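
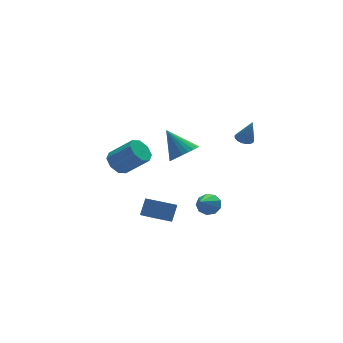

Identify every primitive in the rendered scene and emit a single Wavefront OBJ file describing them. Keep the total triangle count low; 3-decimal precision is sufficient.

v 0.427 2.013 -0.61
v 0.876 2.777 -1.052
v -0.187 3.207 0.83
v 0.525 2.791 -1.214
v 0.16 2.687 -1.284
v -0.165 2.48 -1.251
v -0.399 2.203 -1.121
v -0.508 1.896 -0.913
v -0.474 1.607 -0.659
v -0.303 1.38 -0.397
v -0.021 1.249 -0.168
v 0.33 1.234 -0.007
v 0.695 1.338 0.063
v 1.02 1.545 0.03
v 1.254 1.823 -0.1
v 1.363 2.129 -0.308
v 1.329 2.418 -0.562
v 1.158 2.646 -0.824
v 1.68 -3.152 3.183
v 2.215 -3.064 3.09
v 1.98 -3.508 4.577
v 2.126 -2.829 3.17
v 1.934 -2.669 3.252
v 1.685 -2.618 3.318
v 1.434 -2.69 3.354
v 1.24 -2.868 3.35
v 1.146 -3.11 3.308
v 1.175 -3.362 3.237
v 1.32 -3.566 3.154
v 1.547 -3.675 3.078
v 1.805 -3.663 3.025
v 2.034 -3.535 3.009
v 2.182 -3.319 3.032
v -1.711 0.58 -4.632
v -1.571 -0.89 -3.991
v -2.821 0.709 -4.094
v -2.681 -0.761 -3.453
v -1.199 1.041 -3.687
v -1.059 -0.429 -3.046
v -2.309 1.17 -3.149
v -2.169 -0.3 -2.508
v -3.686 1.866 -0.292
v -3.386 1.355 -0.901
v -2.314 0.503 0.343
v -2.614 1.014 0.952
v -3.033 1.897 -0.834
v -1.96 1.045 0.409
v -3.062 2.421 -0.45
v -1.99 1.569 0.794
v -3.457 2.62 0.027
v -2.385 1.768 1.271
v -3.986 2.377 0.317
v -2.914 1.525 1.561
v -4.34 1.835 0.251
v -3.267 0.983 1.494
v -4.31 1.311 -0.134
v -3.238 0.459 1.11
v -3.915 1.112 -0.611
v -2.843 0.26 0.633
v -0.046 -2.424 -2.044
v 0.399 -2.273 -1.498
v -1.174 -3.756 -0.756
v 0.023 -1.956 -1.501
v -0.386 -1.858 -1.757
v -0.636 -2.024 -2.148
v -0.609 -2.378 -2.49
v -0.319 -2.753 -2.623
v 0.099 -2.974 -2.486
v 0.45 -2.937 -2.141
v 0.568 -2.661 -1.751
f 2 1 4
f 2 4 3
f 4 1 5
f 4 5 3
f 5 1 6
f 5 6 3
f 6 1 7
f 6 7 3
f 7 1 8
f 7 8 3
f 8 1 9
f 8 9 3
f 9 1 10
f 9 10 3
f 10 1 11
f 10 11 3
f 11 1 12
f 11 12 3
f 12 1 13
f 12 13 3
f 13 1 14
f 13 14 3
f 14 1 15
f 14 15 3
f 15 1 16
f 15 16 3
f 16 1 17
f 16 17 3
f 17 1 18
f 17 18 3
f 18 1 2
f 18 2 3
f 20 19 22
f 20 22 21
f 22 19 23
f 22 23 21
f 23 19 24
f 23 24 21
f 24 19 25
f 24 25 21
f 25 19 26
f 25 26 21
f 26 19 27
f 26 27 21
f 27 19 28
f 27 28 21
f 28 19 29
f 28 29 21
f 29 19 30
f 29 30 21
f 30 19 31
f 30 31 21
f 31 19 32
f 31 32 21
f 32 19 33
f 32 33 21
f 33 19 20
f 33 20 21
f 35 37 34
f 38 35 34
f 34 37 36
f 36 38 34
f 35 41 37
f 39 35 38
f 39 41 35
f 37 41 36
f 40 38 36
f 36 41 40
f 40 39 38
f 41 39 40
f 43 42 46
f 43 46 44
f 44 46 47
f 44 47 45
f 46 42 48
f 46 48 47
f 47 48 49
f 47 49 45
f 48 42 50
f 48 50 49
f 49 50 51
f 49 51 45
f 50 42 52
f 50 52 51
f 51 52 53
f 51 53 45
f 52 42 54
f 52 54 53
f 53 54 55
f 53 55 45
f 54 42 56
f 54 56 55
f 55 56 57
f 55 57 45
f 56 42 58
f 56 58 57
f 57 58 59
f 57 59 45
f 58 42 43
f 58 43 59
f 59 43 44
f 59 44 45
f 61 60 63
f 61 63 62
f 63 60 64
f 63 64 62
f 64 60 65
f 64 65 62
f 65 60 66
f 65 66 62
f 66 60 67
f 66 67 62
f 67 60 68
f 67 68 62
f 68 60 69
f 68 69 62
f 69 60 70
f 69 70 62
f 70 60 61
f 70 61 62



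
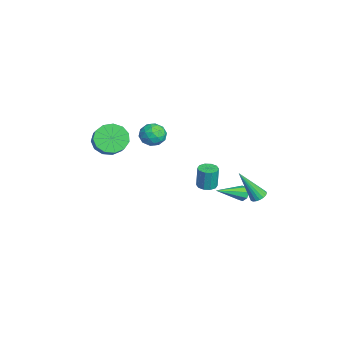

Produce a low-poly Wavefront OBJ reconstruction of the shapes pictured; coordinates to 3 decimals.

v -1.704 -0.682 2.025
v -1.151 -0.36 1.431
v -0.929 -1.86 2.109
v -0.376 -1.538 1.515
v -0.416 -1.184 2.312
v -0.895 -0.456 2.26
v -1.185 -1.764 1.28
v -1.664 -1.036 1.228
v -0.831 -1.029 0.971
v -0.355 -0.67 1.609
v -1.725 -1.55 1.931
v -1.249 -1.191 2.569
v -1.496 -0.418 1.721
v -0.584 -1.802 1.819
v -0.608 -1.594 2.287
v -0.283 -1.405 1.939
v -1.345 -0.474 2.208
v -1.02 -0.285 1.859
v -0.587 -0.769 2.376
v -1.06 -1.935 1.681
v -0.735 -1.746 1.332
v -1.797 -0.815 1.601
v -1.472 -0.626 1.253
v -1.493 -1.451 1.164
v -0.982 -0.622 1.101
v -0.527 -1.314 1.15
v -1.002 -1.447 1.012
v -1.284 -1.019 0.982
v -0.702 -0.411 1.476
v -0.247 -1.103 1.525
v -0.27 -0.895 1.994
v -0.552 -0.467 1.963
v -0.514 -0.804 1.205
v -1.833 -1.117 2.015
v -1.378 -1.809 2.064
v -1.528 -1.753 1.577
v -1.81 -1.325 1.546
v -1.553 -0.906 2.39
v -1.098 -1.598 2.439
v -0.796 -1.201 2.558
v -1.078 -0.773 2.528
v -1.566 -1.416 2.335
v 3.766 4.452 -0.75
v 4.128 4.093 -0.929
v 3.574 3.328 1.13
v 4.265 4.256 -0.817
v 4.303 4.458 -0.692
v 4.235 4.658 -0.579
v 4.074 4.818 -0.5
v 3.853 4.906 -0.47
v 3.614 4.904 -0.496
v 3.405 4.812 -0.572
v 3.268 4.649 -0.684
v 3.229 4.447 -0.808
v 3.297 4.246 -0.922
v 3.458 4.086 -1.001
v 3.68 3.999 -1.031
v 3.919 4.001 -1.005
v -0.107 4.098 -3.089
v 0.283 4.061 -3.502
v 0.687 2.422 -2.191
v 0.418 4.305 -3.167
v 0.245 4.427 -2.785
v -0.134 4.357 -2.582
v -0.498 4.134 -2.675
v -0.632 3.89 -3.011
v -0.46 3.768 -3.392
v -0.08 3.839 -3.596
v -1.993 2.218 -3.479
v -1.367 2.349 -3.496
v -1.34 2.413 -1.997
v -1.967 2.282 -1.981
v -1.564 2.692 -3.507
v -1.537 2.756 -2.009
v -1.925 2.854 -3.507
v -1.898 2.918 -2.009
v -2.312 2.773 -3.497
v -2.285 2.837 -1.999
v -2.577 2.48 -3.48
v -2.551 2.544 -1.982
v -2.62 2.087 -3.463
v -2.593 2.151 -1.964
v -2.423 1.744 -3.451
v -2.396 1.808 -1.953
v -2.062 1.582 -3.451
v -2.035 1.646 -1.953
v -1.675 1.663 -3.461
v -1.648 1.727 -1.963
v -1.409 1.956 -3.478
v -1.383 2.02 -1.98
v 0.068 -3.737 2.13
v 0.704 -3.592 1.306
v 1.828 -3.519 2.187
v 1.192 -3.663 3.01
v 0.532 -3.053 1.481
v 1.656 -2.98 2.362
v 0.212 -2.732 1.862
v 1.337 -2.659 2.742
v -0.153 -2.729 2.327
v 0.972 -2.656 3.208
v -0.448 -3.047 2.73
v 0.677 -2.973 3.611
v -0.579 -3.583 2.942
v 0.545 -3.51 3.823
v -0.505 -4.168 2.896
v 0.619 -4.095 3.777
v -0.249 -4.616 2.607
v 0.875 -4.543 3.488
v 0.108 -4.785 2.166
v 1.232 -4.712 3.047
v 0.451 -4.621 1.714
v 1.576 -4.548 2.595
v 0.674 -4.176 1.393
v 1.798 -4.103 2.274
f 1 38 17
f 38 12 41
f 17 41 6
f 38 41 17
f 1 17 13
f 17 6 18
f 13 18 2
f 17 18 13
f 1 13 22
f 13 2 23
f 22 23 8
f 13 23 22
f 1 22 34
f 22 8 37
f 34 37 11
f 22 37 34
f 1 34 38
f 34 11 42
f 38 42 12
f 34 42 38
f 2 18 29
f 18 6 32
f 29 32 10
f 18 32 29
f 6 41 19
f 41 12 40
f 19 40 5
f 41 40 19
f 12 42 39
f 42 11 35
f 39 35 3
f 42 35 39
f 11 37 36
f 37 8 24
f 36 24 7
f 37 24 36
f 8 23 28
f 23 2 25
f 28 25 9
f 23 25 28
f 4 30 16
f 30 10 31
f 16 31 5
f 30 31 16
f 4 16 14
f 16 5 15
f 14 15 3
f 16 15 14
f 4 14 21
f 14 3 20
f 21 20 7
f 14 20 21
f 4 21 26
f 21 7 27
f 26 27 9
f 21 27 26
f 4 26 30
f 26 9 33
f 30 33 10
f 26 33 30
f 5 31 19
f 31 10 32
f 19 32 6
f 31 32 19
f 3 15 39
f 15 5 40
f 39 40 12
f 15 40 39
f 7 20 36
f 20 3 35
f 36 35 11
f 20 35 36
f 9 27 28
f 27 7 24
f 28 24 8
f 27 24 28
f 10 33 29
f 33 9 25
f 29 25 2
f 33 25 29
f 44 43 46
f 44 46 45
f 46 43 47
f 46 47 45
f 47 43 48
f 47 48 45
f 48 43 49
f 48 49 45
f 49 43 50
f 49 50 45
f 50 43 51
f 50 51 45
f 51 43 52
f 51 52 45
f 52 43 53
f 52 53 45
f 53 43 54
f 53 54 45
f 54 43 55
f 54 55 45
f 55 43 56
f 55 56 45
f 56 43 57
f 56 57 45
f 57 43 58
f 57 58 45
f 58 43 44
f 58 44 45
f 60 59 62
f 60 62 61
f 62 59 63
f 62 63 61
f 63 59 64
f 63 64 61
f 64 59 65
f 64 65 61
f 65 59 66
f 65 66 61
f 66 59 67
f 66 67 61
f 67 59 68
f 67 68 61
f 68 59 60
f 68 60 61
f 70 69 73
f 70 73 71
f 71 73 74
f 71 74 72
f 73 69 75
f 73 75 74
f 74 75 76
f 74 76 72
f 75 69 77
f 75 77 76
f 76 77 78
f 76 78 72
f 77 69 79
f 77 79 78
f 78 79 80
f 78 80 72
f 79 69 81
f 79 81 80
f 80 81 82
f 80 82 72
f 81 69 83
f 81 83 82
f 82 83 84
f 82 84 72
f 83 69 85
f 83 85 84
f 84 85 86
f 84 86 72
f 85 69 87
f 85 87 86
f 86 87 88
f 86 88 72
f 87 69 89
f 87 89 88
f 88 89 90
f 88 90 72
f 89 69 70
f 89 70 90
f 90 70 71
f 90 71 72
f 92 91 95
f 92 95 93
f 93 95 96
f 93 96 94
f 95 91 97
f 95 97 96
f 96 97 98
f 96 98 94
f 97 91 99
f 97 99 98
f 98 99 100
f 98 100 94
f 99 91 101
f 99 101 100
f 100 101 102
f 100 102 94
f 101 91 103
f 101 103 102
f 102 103 104
f 102 104 94
f 103 91 105
f 103 105 104
f 104 105 106
f 104 106 94
f 105 91 107
f 105 107 106
f 106 107 108
f 106 108 94
f 107 91 109
f 107 109 108
f 108 109 110
f 108 110 94
f 109 91 111
f 109 111 110
f 110 111 112
f 110 112 94
f 111 91 113
f 111 113 112
f 112 113 114
f 112 114 94
f 113 91 92
f 113 92 114
f 114 92 93
f 114 93 94



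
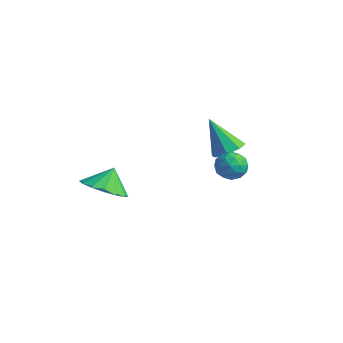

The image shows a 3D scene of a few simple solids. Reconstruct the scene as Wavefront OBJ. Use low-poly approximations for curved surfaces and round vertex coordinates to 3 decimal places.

v 0.912 0.77 -2.486
v 1.329 1.292 -2.145
v -0.032 0.55 -0.994
v 0.868 1.515 -2.404
v 0.432 1.301 -2.712
v 0.278 0.776 -2.887
v 0.495 0.248 -2.827
v 0.957 0.026 -2.568
v 1.392 0.24 -2.261
v 1.546 0.764 -2.086
v 2.153 -0.29 -1.501
v 2.48 0.124 -1.983
v 2.4 -1.224 -2.137
v 2.727 -0.81 -2.619
v 3.015 -0.901 -1.971
v 2.863 -0.324 -1.578
v 2.017 -0.776 -2.542
v 1.865 -0.199 -2.149
v 2.397 -0.176 -2.626
v 3.014 -0.253 -2.273
v 1.866 -0.847 -1.847
v 2.483 -0.924 -1.494
v 2.295 -0.001 -1.686
v 2.585 -1.099 -2.434
v 2.755 -1.153 -2.053
v 2.947 -0.909 -2.336
v 2.52 -0.264 -1.448
v 2.712 -0.021 -1.731
v 3.027 -0.624 -1.724
v 2.168 -1.079 -2.389
v 2.36 -0.836 -2.672
v 1.933 -0.191 -1.784
v 2.125 0.053 -2.067
v 1.853 -0.476 -2.396
v 2.438 0.066 -2.347
v 2.583 -0.483 -2.721
v 2.166 -0.463 -2.676
v 2.076 -0.124 -2.445
v 2.801 0.021 -2.14
v 2.946 -0.528 -2.514
v 3.115 -0.582 -2.133
v 3.026 -0.243 -1.902
v 2.752 -0.156 -2.518
v 1.934 -0.572 -1.606
v 2.079 -1.121 -1.98
v 1.854 -0.857 -2.218
v 1.765 -0.518 -1.987
v 2.297 -0.617 -1.399
v 2.442 -1.166 -1.773
v 2.804 -0.976 -1.675
v 2.714 -0.637 -1.444
v 2.128 -0.944 -1.602
v -0.912 -4.263 -3.417
v -0.165 -3.638 -3.782
v -0.988 -3.637 -2.503
v -0.626 -3.426 -3.965
v -1.163 -3.439 -4.001
v -1.632 -3.673 -3.88
v -1.909 -4.064 -3.636
v -1.919 -4.509 -3.332
v -1.659 -4.888 -3.052
v -1.198 -5.099 -2.869
v -0.661 -5.086 -2.833
v -0.191 -4.852 -2.954
v 0.085 -4.461 -3.198
v 0.095 -4.016 -3.502
f 2 1 4
f 2 4 3
f 4 1 5
f 4 5 3
f 5 1 6
f 5 6 3
f 6 1 7
f 6 7 3
f 7 1 8
f 7 8 3
f 8 1 9
f 8 9 3
f 9 1 10
f 9 10 3
f 10 1 2
f 10 2 3
f 11 48 27
f 48 22 51
f 27 51 16
f 48 51 27
f 11 27 23
f 27 16 28
f 23 28 12
f 27 28 23
f 11 23 32
f 23 12 33
f 32 33 18
f 23 33 32
f 11 32 44
f 32 18 47
f 44 47 21
f 32 47 44
f 11 44 48
f 44 21 52
f 48 52 22
f 44 52 48
f 12 28 39
f 28 16 42
f 39 42 20
f 28 42 39
f 16 51 29
f 51 22 50
f 29 50 15
f 51 50 29
f 22 52 49
f 52 21 45
f 49 45 13
f 52 45 49
f 21 47 46
f 47 18 34
f 46 34 17
f 47 34 46
f 18 33 38
f 33 12 35
f 38 35 19
f 33 35 38
f 14 40 26
f 40 20 41
f 26 41 15
f 40 41 26
f 14 26 24
f 26 15 25
f 24 25 13
f 26 25 24
f 14 24 31
f 24 13 30
f 31 30 17
f 24 30 31
f 14 31 36
f 31 17 37
f 36 37 19
f 31 37 36
f 14 36 40
f 36 19 43
f 40 43 20
f 36 43 40
f 15 41 29
f 41 20 42
f 29 42 16
f 41 42 29
f 13 25 49
f 25 15 50
f 49 50 22
f 25 50 49
f 17 30 46
f 30 13 45
f 46 45 21
f 30 45 46
f 19 37 38
f 37 17 34
f 38 34 18
f 37 34 38
f 20 43 39
f 43 19 35
f 39 35 12
f 43 35 39
f 54 53 56
f 54 56 55
f 56 53 57
f 56 57 55
f 57 53 58
f 57 58 55
f 58 53 59
f 58 59 55
f 59 53 60
f 59 60 55
f 60 53 61
f 60 61 55
f 61 53 62
f 61 62 55
f 62 53 63
f 62 63 55
f 63 53 64
f 63 64 55
f 64 53 65
f 64 65 55
f 65 53 66
f 65 66 55
f 66 53 54
f 66 54 55



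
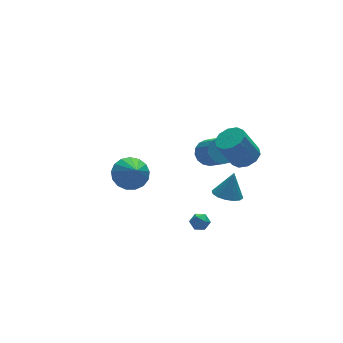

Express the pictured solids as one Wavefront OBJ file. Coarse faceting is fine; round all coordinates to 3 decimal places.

v 2.722 -2.045 1.529
v 3.54 -2.082 1.948
v 2.656 -1.833 3.691
v 1.838 -1.795 3.271
v 3.434 -1.539 1.817
v 2.551 -1.29 3.56
v 3.057 -1.189 1.576
v 2.173 -0.94 3.319
v 2.551 -1.166 1.316
v 1.668 -0.917 3.059
v 2.111 -1.478 1.138
v 1.227 -1.229 2.881
v 1.904 -2.007 1.109
v 1.02 -1.758 2.852
v 2.009 -2.55 1.24
v 1.126 -2.301 2.983
v 2.387 -2.9 1.481
v 1.503 -2.651 3.224
v 2.892 -2.923 1.741
v 2.009 -2.674 3.484
v 3.333 -2.611 1.919
v 2.449 -2.362 3.662
v 2.817 0.108 -3.574
v 3.625 0.424 -3.909
v 3.363 0.352 -2.026
v 3.345 0.814 -3.871
v 2.923 1.014 -3.754
v 2.473 0.972 -3.589
v 2.115 0.698 -3.42
v 1.945 0.266 -3.292
v 2.009 -0.208 -3.24
v 2.289 -0.598 -3.277
v 2.711 -0.798 -3.394
v 3.161 -0.756 -3.56
v 3.519 -0.482 -3.729
v 3.689 -0.05 -3.857
v 3.556 3.737 -2.836
v 4.407 3.506 -3.131
v 4.455 1.953 -1.779
v 3.604 2.183 -1.484
v 4.484 3.795 -2.802
v 4.531 2.242 -1.449
v 4.348 4.071 -2.48
v 4.395 2.518 -1.128
v 4.03 4.27 -2.24
v 4.078 2.717 -0.888
v 3.604 4.347 -2.137
v 3.652 2.794 -0.784
v 3.167 4.285 -2.193
v 3.215 2.731 -0.841
v 2.819 4.096 -2.397
v 2.867 2.543 -1.045
v 2.64 3.825 -2.702
v 2.688 2.272 -1.349
v 2.671 3.534 -3.037
v 2.719 1.981 -1.685
v 2.904 3.29 -3.327
v 2.952 1.736 -1.974
v 3.287 3.147 -3.504
v 3.335 1.594 -2.151
v 3.732 3.14 -3.528
v 3.779 1.587 -2.175
v 4.136 3.269 -3.393
v 4.184 1.716 -2.041
v -0.262 -1.076 -3.806
v 0.265 -0.791 -3.576
v 0.315 -1.869 -4.144
v 0.842 -1.584 -3.914
v 0.401 -1.817 -3.51
v 0.045 -1.327 -3.301
v 0.535 -1.333 -4.419
v 0.179 -0.843 -4.21
v 0.758 -0.95 -3.955
v 0.675 -1.249 -3.394
v -0.095 -1.411 -4.326
v -0.178 -1.71 -3.765
v -3.811 -0.997 1.815
v -2.789 -0.852 2.096
v -3.989 -2.203 3.085
v -3.044 -0.513 2.383
v -3.475 -0.284 2.539
v -3.983 -0.219 2.529
v -4.451 -0.332 2.356
v -4.773 -0.598 2.059
v -4.874 -0.955 1.706
v -4.732 -1.321 1.378
v -4.379 -1.614 1.15
v -3.895 -1.765 1.074
v -3.392 -1.74 1.169
v -2.985 -1.545 1.411
v -2.768 -1.225 1.746
f 2 1 5
f 2 5 3
f 3 5 6
f 3 6 4
f 5 1 7
f 5 7 6
f 6 7 8
f 6 8 4
f 7 1 9
f 7 9 8
f 8 9 10
f 8 10 4
f 9 1 11
f 9 11 10
f 10 11 12
f 10 12 4
f 11 1 13
f 11 13 12
f 12 13 14
f 12 14 4
f 13 1 15
f 13 15 14
f 14 15 16
f 14 16 4
f 15 1 17
f 15 17 16
f 16 17 18
f 16 18 4
f 17 1 19
f 17 19 18
f 18 19 20
f 18 20 4
f 19 1 21
f 19 21 20
f 20 21 22
f 20 22 4
f 21 1 2
f 21 2 22
f 22 2 3
f 22 3 4
f 24 23 26
f 24 26 25
f 26 23 27
f 26 27 25
f 27 23 28
f 27 28 25
f 28 23 29
f 28 29 25
f 29 23 30
f 29 30 25
f 30 23 31
f 30 31 25
f 31 23 32
f 31 32 25
f 32 23 33
f 32 33 25
f 33 23 34
f 33 34 25
f 34 23 35
f 34 35 25
f 35 23 36
f 35 36 25
f 36 23 24
f 36 24 25
f 38 37 41
f 38 41 39
f 39 41 42
f 39 42 40
f 41 37 43
f 41 43 42
f 42 43 44
f 42 44 40
f 43 37 45
f 43 45 44
f 44 45 46
f 44 46 40
f 45 37 47
f 45 47 46
f 46 47 48
f 46 48 40
f 47 37 49
f 47 49 48
f 48 49 50
f 48 50 40
f 49 37 51
f 49 51 50
f 50 51 52
f 50 52 40
f 51 37 53
f 51 53 52
f 52 53 54
f 52 54 40
f 53 37 55
f 53 55 54
f 54 55 56
f 54 56 40
f 55 37 57
f 55 57 56
f 56 57 58
f 56 58 40
f 57 37 59
f 57 59 58
f 58 59 60
f 58 60 40
f 59 37 61
f 59 61 60
f 60 61 62
f 60 62 40
f 61 37 63
f 61 63 62
f 62 63 64
f 62 64 40
f 63 37 38
f 63 38 64
f 64 38 39
f 64 39 40
f 65 76 70
f 65 70 66
f 65 66 72
f 65 72 75
f 65 75 76
f 66 70 74
f 70 76 69
f 76 75 67
f 75 72 71
f 72 66 73
f 68 74 69
f 68 69 67
f 68 67 71
f 68 71 73
f 68 73 74
f 69 74 70
f 67 69 76
f 71 67 75
f 73 71 72
f 74 73 66
f 78 77 80
f 78 80 79
f 80 77 81
f 80 81 79
f 81 77 82
f 81 82 79
f 82 77 83
f 82 83 79
f 83 77 84
f 83 84 79
f 84 77 85
f 84 85 79
f 85 77 86
f 85 86 79
f 86 77 87
f 86 87 79
f 87 77 88
f 87 88 79
f 88 77 89
f 88 89 79
f 89 77 90
f 89 90 79
f 90 77 91
f 90 91 79
f 91 77 78
f 91 78 79



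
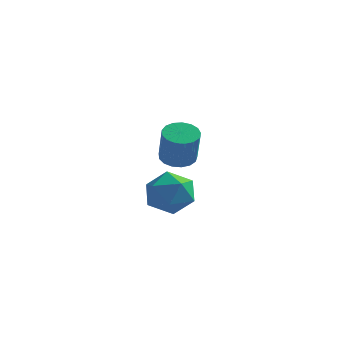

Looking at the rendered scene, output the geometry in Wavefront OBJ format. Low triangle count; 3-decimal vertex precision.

v -1.036 -3.496 -4.296
v 0.103 -3.125 -4.131
v -0.823 -4.795 -2.849
v 0.316 -4.424 -2.684
v -0.605 -3.695 -2.398
v -0.737 -2.892 -3.293
v 0.017 -5.028 -3.687
v -0.115 -4.225 -4.582
v 0.753 -4.072 -3.755
v 0.369 -3.248 -2.958
v -1.089 -4.672 -4.022
v -1.473 -3.848 -3.225
v -2.052 1.351 -3.616
v -1.271 1.732 -3.657
v -0.867 1.09 -1.925
v -1.648 0.709 -1.884
v -1.516 2.025 -3.491
v -1.112 1.383 -1.759
v -1.884 2.163 -3.354
v -1.48 1.522 -1.622
v -2.29 2.116 -3.277
v -1.887 1.474 -1.545
v -2.642 1.893 -3.277
v -2.239 1.251 -1.546
v -2.859 1.546 -3.355
v -2.455 0.904 -1.624
v -2.89 1.154 -3.493
v -2.487 0.513 -1.762
v -2.73 0.807 -3.659
v -2.326 0.166 -1.927
v -2.414 0.585 -3.815
v -2.01 -0.056 -2.083
v -2.015 0.538 -3.925
v -1.612 -0.103 -2.194
v -1.625 0.678 -3.965
v -1.221 0.036 -2.233
v -1.332 0.971 -3.924
v -0.929 0.33 -2.193
v -1.204 1.352 -3.813
v -0.801 0.71 -2.081
f 1 12 6
f 1 6 2
f 1 2 8
f 1 8 11
f 1 11 12
f 2 6 10
f 6 12 5
f 12 11 3
f 11 8 7
f 8 2 9
f 4 10 5
f 4 5 3
f 4 3 7
f 4 7 9
f 4 9 10
f 5 10 6
f 3 5 12
f 7 3 11
f 9 7 8
f 10 9 2
f 14 13 17
f 14 17 15
f 15 17 18
f 15 18 16
f 17 13 19
f 17 19 18
f 18 19 20
f 18 20 16
f 19 13 21
f 19 21 20
f 20 21 22
f 20 22 16
f 21 13 23
f 21 23 22
f 22 23 24
f 22 24 16
f 23 13 25
f 23 25 24
f 24 25 26
f 24 26 16
f 25 13 27
f 25 27 26
f 26 27 28
f 26 28 16
f 27 13 29
f 27 29 28
f 28 29 30
f 28 30 16
f 29 13 31
f 29 31 30
f 30 31 32
f 30 32 16
f 31 13 33
f 31 33 32
f 32 33 34
f 32 34 16
f 33 13 35
f 33 35 34
f 34 35 36
f 34 36 16
f 35 13 37
f 35 37 36
f 36 37 38
f 36 38 16
f 37 13 39
f 37 39 38
f 38 39 40
f 38 40 16
f 39 13 14
f 39 14 40
f 40 14 15
f 40 15 16



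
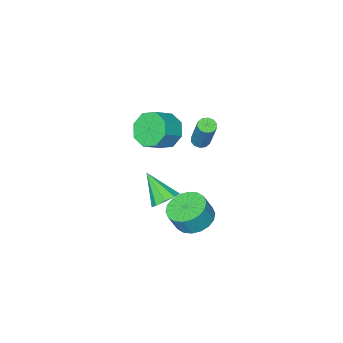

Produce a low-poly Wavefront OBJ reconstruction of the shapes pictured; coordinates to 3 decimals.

v -0.321 -1.298 1.648
v 0.24 -1.066 0.743
v 1.343 -0.991 1.446
v 0.781 -1.222 2.352
v -0.049 -0.382 1.123
v 1.054 -0.307 1.826
v -0.498 -0.234 1.811
v 0.605 -0.159 2.514
v -0.843 -0.709 2.403
v 0.26 -0.634 3.107
v -0.883 -1.529 2.554
v 0.22 -1.454 3.257
v -0.594 -2.213 2.174
v 0.509 -2.138 2.877
v -0.145 -2.361 1.486
v 0.958 -2.286 2.189
v 0.2 -1.886 0.893
v 1.303 -1.811 1.597
v 0.242 -0.594 -3.091
v 0.678 -0.079 -2.608
v 0.398 -1.986 -1.749
v 0.124 -0.031 -2.493
v -0.375 -0.246 -2.658
v -0.585 -0.624 -3.026
v -0.409 -0.988 -3.424
v 0.072 -1.168 -3.666
v 0.632 -1.079 -3.64
v 1.01 -0.764 -3.357
v 1.028 -0.369 -2.949
v -1.056 0.557 1.722
v -0.578 0.641 1.602
v -0.266 1.527 3.457
v -0.744 1.443 3.578
v -0.743 0.886 1.512
v -0.432 1.773 3.368
v -1.028 1.005 1.503
v -0.717 1.892 3.359
v -1.323 0.953 1.578
v -1.012 1.84 3.433
v -1.516 0.75 1.707
v -1.205 1.637 3.563
v -1.534 0.473 1.843
v -1.222 1.359 3.698
v -1.368 0.227 1.932
v -1.057 1.114 3.788
v -1.083 0.108 1.941
v -0.772 0.995 3.797
v -0.788 0.16 1.867
v -0.477 1.047 3.722
v -0.595 0.363 1.737
v -0.284 1.25 3.593
v -0.627 0.688 -4.138
v 0.164 0.042 -4.549
v 0.677 -0.053 -3.413
v -0.113 0.592 -3.002
v 0.353 0.491 -4.597
v 0.867 0.395 -3.461
v 0.349 0.978 -4.554
v 0.862 0.883 -3.418
v 0.152 1.409 -4.429
v 0.665 1.313 -3.293
v -0.2 1.696 -4.246
v 0.313 1.6 -3.11
v -0.636 1.783 -4.042
v -0.123 1.688 -2.906
v -1.07 1.654 -3.856
v -0.557 1.559 -2.721
v -1.417 1.333 -3.727
v -0.904 1.238 -2.591
v -1.607 0.885 -3.679
v -1.093 0.789 -2.543
v -1.602 0.397 -3.722
v -1.089 0.302 -2.586
v -1.405 -0.033 -3.847
v -0.892 -0.129 -2.711
v -1.053 -0.32 -4.03
v -0.54 -0.416 -2.894
v -0.617 -0.408 -4.234
v -0.104 -0.503 -3.098
v -0.183 -0.279 -4.419
v 0.33 -0.374 -3.284
f 2 1 5
f 2 5 3
f 3 5 6
f 3 6 4
f 5 1 7
f 5 7 6
f 6 7 8
f 6 8 4
f 7 1 9
f 7 9 8
f 8 9 10
f 8 10 4
f 9 1 11
f 9 11 10
f 10 11 12
f 10 12 4
f 11 1 13
f 11 13 12
f 12 13 14
f 12 14 4
f 13 1 15
f 13 15 14
f 14 15 16
f 14 16 4
f 15 1 17
f 15 17 16
f 16 17 18
f 16 18 4
f 17 1 2
f 17 2 18
f 18 2 3
f 18 3 4
f 20 19 22
f 20 22 21
f 22 19 23
f 22 23 21
f 23 19 24
f 23 24 21
f 24 19 25
f 24 25 21
f 25 19 26
f 25 26 21
f 26 19 27
f 26 27 21
f 27 19 28
f 27 28 21
f 28 19 29
f 28 29 21
f 29 19 20
f 29 20 21
f 31 30 34
f 31 34 32
f 32 34 35
f 32 35 33
f 34 30 36
f 34 36 35
f 35 36 37
f 35 37 33
f 36 30 38
f 36 38 37
f 37 38 39
f 37 39 33
f 38 30 40
f 38 40 39
f 39 40 41
f 39 41 33
f 40 30 42
f 40 42 41
f 41 42 43
f 41 43 33
f 42 30 44
f 42 44 43
f 43 44 45
f 43 45 33
f 44 30 46
f 44 46 45
f 45 46 47
f 45 47 33
f 46 30 48
f 46 48 47
f 47 48 49
f 47 49 33
f 48 30 50
f 48 50 49
f 49 50 51
f 49 51 33
f 50 30 31
f 50 31 51
f 51 31 32
f 51 32 33
f 53 52 56
f 53 56 54
f 54 56 57
f 54 57 55
f 56 52 58
f 56 58 57
f 57 58 59
f 57 59 55
f 58 52 60
f 58 60 59
f 59 60 61
f 59 61 55
f 60 52 62
f 60 62 61
f 61 62 63
f 61 63 55
f 62 52 64
f 62 64 63
f 63 64 65
f 63 65 55
f 64 52 66
f 64 66 65
f 65 66 67
f 65 67 55
f 66 52 68
f 66 68 67
f 67 68 69
f 67 69 55
f 68 52 70
f 68 70 69
f 69 70 71
f 69 71 55
f 70 52 72
f 70 72 71
f 71 72 73
f 71 73 55
f 72 52 74
f 72 74 73
f 73 74 75
f 73 75 55
f 74 52 76
f 74 76 75
f 75 76 77
f 75 77 55
f 76 52 78
f 76 78 77
f 77 78 79
f 77 79 55
f 78 52 80
f 78 80 79
f 79 80 81
f 79 81 55
f 80 52 53
f 80 53 81
f 81 53 54
f 81 54 55



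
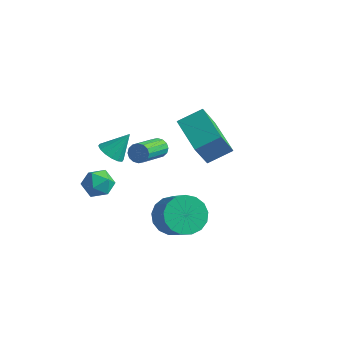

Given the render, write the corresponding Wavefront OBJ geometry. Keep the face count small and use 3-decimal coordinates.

v 1.409 -1.233 -4.328
v 2.053 -0.401 -4.459
v 3.155 -1.075 -3.323
v 2.511 -1.907 -3.192
v 1.748 -0.26 -4.079
v 2.85 -0.934 -2.943
v 1.365 -0.341 -3.756
v 2.467 -1.016 -2.62
v 0.993 -0.627 -3.564
v 2.095 -1.302 -2.428
v 0.715 -1.052 -3.547
v 1.817 -1.726 -2.411
v 0.597 -1.518 -3.709
v 1.699 -2.192 -2.573
v 0.665 -1.919 -4.012
v 1.767 -2.593 -2.877
v 0.903 -2.162 -4.388
v 2.005 -2.837 -3.253
v 1.257 -2.193 -4.75
v 2.359 -2.867 -3.615
v 1.646 -2.004 -5.016
v 2.748 -2.678 -3.88
v 1.981 -1.638 -5.123
v 3.083 -2.312 -3.988
v 2.184 -1.179 -5.049
v 3.286 -1.854 -3.913
v 2.21 -0.733 -4.809
v 3.312 -1.407 -3.673
v -1.035 3.913 -3.299
v -1.12 2.931 -1.628
v -0.21 4.89 -2.683
v -0.295 3.908 -1.012
v 0.655 2.832 -3.848
v 0.57 1.85 -2.177
v 1.48 3.809 -3.232
v 1.395 2.827 -1.561
v -2.469 -0.558 -2.1
v -1.839 -0.921 -2.155
v -1.931 0.218 -1.04
v -1.802 -0.626 -2.389
v -1.945 -0.313 -2.545
v -2.228 -0.066 -2.583
v -2.575 0.05 -2.491
v -2.895 0.003 -2.294
v -3.1 -0.194 -2.046
v -3.136 -0.489 -1.812
v -2.994 -0.802 -1.655
v -2.711 -1.049 -1.618
v -2.363 -1.165 -1.71
v -2.044 -1.118 -1.907
v -3.089 -1.515 -3.155
v -2.598 -1.064 -3.685
v -2.122 -2.496 -3.095
v -1.631 -2.045 -3.625
v -1.772 -1.765 -2.833
v -2.369 -1.159 -2.87
v -2.351 -2.401 -3.91
v -2.948 -1.795 -3.947
v -2.142 -1.612 -4.152
v -1.784 -1.219 -3.486
v -2.936 -2.341 -3.294
v -2.578 -1.948 -2.628
v -1.969 2.58 -3.731
v -1.552 2.431 -4.075
v -1.415 0.592 -3.113
v -1.831 0.74 -2.769
v -1.422 2.558 -3.849
v -1.284 0.719 -2.888
v -1.438 2.692 -3.592
v -1.3 0.852 -2.631
v -1.596 2.795 -3.373
v -1.459 0.956 -2.411
v -1.854 2.84 -3.249
v -1.717 1.001 -2.287
v -2.143 2.816 -3.254
v -2.005 0.977 -2.292
v -2.385 2.728 -3.387
v -2.248 0.889 -2.425
v -2.516 2.601 -3.612
v -2.378 0.762 -2.651
v -2.5 2.468 -3.869
v -2.362 0.628 -2.908
v -2.341 2.364 -4.089
v -2.204 0.525 -3.127
v -2.083 2.319 -4.213
v -1.946 0.48 -3.251
v -1.795 2.343 -4.208
v -1.657 0.504 -3.246
f 2 1 5
f 2 5 3
f 3 5 6
f 3 6 4
f 5 1 7
f 5 7 6
f 6 7 8
f 6 8 4
f 7 1 9
f 7 9 8
f 8 9 10
f 8 10 4
f 9 1 11
f 9 11 10
f 10 11 12
f 10 12 4
f 11 1 13
f 11 13 12
f 12 13 14
f 12 14 4
f 13 1 15
f 13 15 14
f 14 15 16
f 14 16 4
f 15 1 17
f 15 17 16
f 16 17 18
f 16 18 4
f 17 1 19
f 17 19 18
f 18 19 20
f 18 20 4
f 19 1 21
f 19 21 20
f 20 21 22
f 20 22 4
f 21 1 23
f 21 23 22
f 22 23 24
f 22 24 4
f 23 1 25
f 23 25 24
f 24 25 26
f 24 26 4
f 25 1 27
f 25 27 26
f 26 27 28
f 26 28 4
f 27 1 2
f 27 2 28
f 28 2 3
f 28 3 4
f 30 32 29
f 33 30 29
f 29 32 31
f 31 33 29
f 30 36 32
f 34 30 33
f 34 36 30
f 32 36 31
f 35 33 31
f 31 36 35
f 35 34 33
f 36 34 35
f 38 37 40
f 38 40 39
f 40 37 41
f 40 41 39
f 41 37 42
f 41 42 39
f 42 37 43
f 42 43 39
f 43 37 44
f 43 44 39
f 44 37 45
f 44 45 39
f 45 37 46
f 45 46 39
f 46 37 47
f 46 47 39
f 47 37 48
f 47 48 39
f 48 37 49
f 48 49 39
f 49 37 50
f 49 50 39
f 50 37 38
f 50 38 39
f 51 62 56
f 51 56 52
f 51 52 58
f 51 58 61
f 51 61 62
f 52 56 60
f 56 62 55
f 62 61 53
f 61 58 57
f 58 52 59
f 54 60 55
f 54 55 53
f 54 53 57
f 54 57 59
f 54 59 60
f 55 60 56
f 53 55 62
f 57 53 61
f 59 57 58
f 60 59 52
f 64 63 67
f 64 67 65
f 65 67 68
f 65 68 66
f 67 63 69
f 67 69 68
f 68 69 70
f 68 70 66
f 69 63 71
f 69 71 70
f 70 71 72
f 70 72 66
f 71 63 73
f 71 73 72
f 72 73 74
f 72 74 66
f 73 63 75
f 73 75 74
f 74 75 76
f 74 76 66
f 75 63 77
f 75 77 76
f 76 77 78
f 76 78 66
f 77 63 79
f 77 79 78
f 78 79 80
f 78 80 66
f 79 63 81
f 79 81 80
f 80 81 82
f 80 82 66
f 81 63 83
f 81 83 82
f 82 83 84
f 82 84 66
f 83 63 85
f 83 85 84
f 84 85 86
f 84 86 66
f 85 63 87
f 85 87 86
f 86 87 88
f 86 88 66
f 87 63 64
f 87 64 88
f 88 64 65
f 88 65 66



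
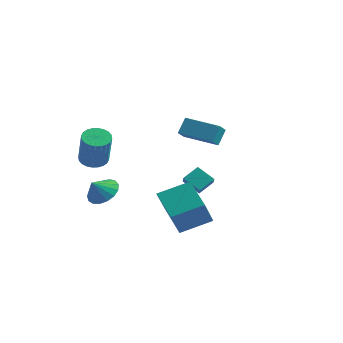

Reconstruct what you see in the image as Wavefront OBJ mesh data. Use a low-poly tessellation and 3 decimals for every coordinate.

v 1.633 -3.31 -1.262
v 1.855 -4.284 0.211
v 0.02 -2.394 -0.413
v 0.242 -3.368 1.06
v 2.718 -2.032 -0.58
v 2.94 -3.006 0.893
v 1.105 -1.116 0.269
v 1.327 -2.09 1.742
v 0.076 0.305 -0.2
v -0.864 0.16 0.463
v 0.357 1.134 0.38
v -0.583 0.988 1.044
v 0.503 -0.188 0.296
v -0.437 -0.334 0.96
v 0.784 0.64 0.877
v -0.156 0.495 1.54
v -2.761 2.702 2.399
v -2.509 1.872 2.973
v -2.761 3.328 3.303
v -2.51 2.499 3.878
v -0.81 3.101 2.122
v -0.559 2.272 2.697
v -0.811 3.728 3.027
v -0.559 2.898 3.601
v -3.787 -3.356 2.474
v -3.371 -2.71 2.525
v -2.596 -3.358 4.378
v -3.013 -4.004 4.326
v -3.626 -2.627 2.661
v -2.851 -3.275 4.514
v -3.905 -2.654 2.768
v -3.13 -3.302 4.621
v -4.166 -2.789 2.831
v -3.392 -3.437 4.683
v -4.37 -3.009 2.839
v -3.595 -3.657 4.691
v -4.485 -3.283 2.791
v -3.71 -3.931 4.644
v -4.494 -3.568 2.695
v -3.719 -4.215 4.548
v -4.395 -3.82 2.566
v -3.62 -4.468 4.418
v -4.204 -4.002 2.422
v -3.429 -4.65 4.275
v -3.949 -4.085 2.286
v -3.174 -4.733 4.139
v -3.67 -4.058 2.179
v -2.895 -4.706 4.032
v -3.408 -3.923 2.117
v -2.634 -4.571 3.969
v -3.205 -3.703 2.109
v -2.43 -4.351 3.961
v -3.09 -3.429 2.156
v -2.315 -4.077 4.009
v -3.081 -3.145 2.252
v -2.306 -3.792 4.105
v -3.18 -2.892 2.382
v -2.405 -3.54 4.234
v -3.456 -3.059 0.126
v -2.798 -2.609 0.644
v -3.624 -3.741 0.934
v -3.184 -2.392 0.746
v -3.633 -2.328 0.707
v -4.041 -2.431 0.534
v -4.314 -2.678 0.268
v -4.391 -3.013 -0.03
v -4.254 -3.358 -0.293
v -3.934 -3.634 -0.459
v -3.504 -3.779 -0.492
v -3.063 -3.759 -0.382
v -2.712 -3.578 -0.157
v -2.531 -3.279 0.134
v -2.562 -2.929 0.423
f 2 4 1
f 5 2 1
f 1 4 3
f 3 5 1
f 2 8 4
f 6 2 5
f 6 8 2
f 4 8 3
f 7 5 3
f 3 8 7
f 7 6 5
f 8 6 7
f 10 12 9
f 13 10 9
f 9 12 11
f 11 13 9
f 10 16 12
f 14 10 13
f 14 16 10
f 12 16 11
f 15 13 11
f 11 16 15
f 15 14 13
f 16 14 15
f 18 20 17
f 21 18 17
f 17 20 19
f 19 21 17
f 18 24 20
f 22 18 21
f 22 24 18
f 20 24 19
f 23 21 19
f 19 24 23
f 23 22 21
f 24 22 23
f 26 25 29
f 26 29 27
f 27 29 30
f 27 30 28
f 29 25 31
f 29 31 30
f 30 31 32
f 30 32 28
f 31 25 33
f 31 33 32
f 32 33 34
f 32 34 28
f 33 25 35
f 33 35 34
f 34 35 36
f 34 36 28
f 35 25 37
f 35 37 36
f 36 37 38
f 36 38 28
f 37 25 39
f 37 39 38
f 38 39 40
f 38 40 28
f 39 25 41
f 39 41 40
f 40 41 42
f 40 42 28
f 41 25 43
f 41 43 42
f 42 43 44
f 42 44 28
f 43 25 45
f 43 45 44
f 44 45 46
f 44 46 28
f 45 25 47
f 45 47 46
f 46 47 48
f 46 48 28
f 47 25 49
f 47 49 48
f 48 49 50
f 48 50 28
f 49 25 51
f 49 51 50
f 50 51 52
f 50 52 28
f 51 25 53
f 51 53 52
f 52 53 54
f 52 54 28
f 53 25 55
f 53 55 54
f 54 55 56
f 54 56 28
f 55 25 57
f 55 57 56
f 56 57 58
f 56 58 28
f 57 25 26
f 57 26 58
f 58 26 27
f 58 27 28
f 60 59 62
f 60 62 61
f 62 59 63
f 62 63 61
f 63 59 64
f 63 64 61
f 64 59 65
f 64 65 61
f 65 59 66
f 65 66 61
f 66 59 67
f 66 67 61
f 67 59 68
f 67 68 61
f 68 59 69
f 68 69 61
f 69 59 70
f 69 70 61
f 70 59 71
f 70 71 61
f 71 59 72
f 71 72 61
f 72 59 73
f 72 73 61
f 73 59 60
f 73 60 61



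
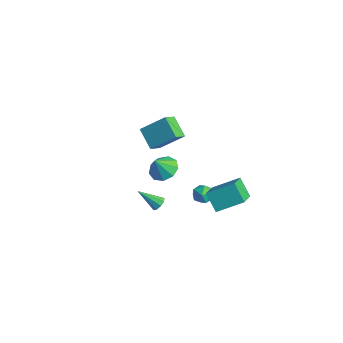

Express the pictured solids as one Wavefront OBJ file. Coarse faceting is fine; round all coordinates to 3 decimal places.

v 1.093 -2.316 -2.448
v 1.476 -2.725 -2.464
v 0.147 -3.244 -1.352
v 1.559 -2.479 -2.183
v 1.425 -2.156 -2.027
v 1.135 -1.908 -2.067
v 0.826 -1.852 -2.286
v 0.642 -2.013 -2.581
v 0.669 -2.316 -2.814
v 0.895 -2.619 -2.876
v 1.213 -2.781 -2.738
v -4.773 0.383 -0.761
v -3.788 1.69 0.507
v -5.149 1.392 -1.508
v -4.164 2.698 -0.24
v -3.376 0.222 -1.68
v -2.391 1.528 -0.412
v -3.752 1.23 -2.427
v -2.767 2.537 -1.159
v 1.188 -2.001 1.066
v 1.946 -1.437 1.395
v 1.172 -2.659 2.234
v 1.349 -1.142 1.553
v 0.677 -1.249 1.483
v 0.244 -1.708 1.218
v 0.253 -2.304 0.882
v 0.7 -2.758 0.633
v 1.375 -2.858 0.586
v 1.963 -2.557 0.764
v 2.188 -1.996 1.084
v 3.437 -0.405 -0.582
v 4.357 1.066 0.308
v 2.347 0.914 -1.637
v 3.267 2.385 -0.747
v 4.473 -0.405 -1.653
v 5.393 1.066 -0.763
v 3.383 0.914 -2.708
v 4.303 2.385 -1.818
v 1.66 1.383 -2.526
v 2.324 0.985 -2.377
v 1.116 0.315 -2.963
v 1.78 -0.083 -2.814
v 1.34 0.187 -2.218
v 1.676 0.847 -1.948
v 1.764 0.453 -3.392
v 2.1 1.113 -3.122
v 2.388 0.41 -2.912
v 2.126 0.245 -2.187
v 1.314 1.055 -3.153
v 1.052 0.89 -2.428
f 2 1 4
f 2 4 3
f 4 1 5
f 4 5 3
f 5 1 6
f 5 6 3
f 6 1 7
f 6 7 3
f 7 1 8
f 7 8 3
f 8 1 9
f 8 9 3
f 9 1 10
f 9 10 3
f 10 1 11
f 10 11 3
f 11 1 2
f 11 2 3
f 13 15 12
f 16 13 12
f 12 15 14
f 14 16 12
f 13 19 15
f 17 13 16
f 17 19 13
f 15 19 14
f 18 16 14
f 14 19 18
f 18 17 16
f 19 17 18
f 21 20 23
f 21 23 22
f 23 20 24
f 23 24 22
f 24 20 25
f 24 25 22
f 25 20 26
f 25 26 22
f 26 20 27
f 26 27 22
f 27 20 28
f 27 28 22
f 28 20 29
f 28 29 22
f 29 20 30
f 29 30 22
f 30 20 21
f 30 21 22
f 32 34 31
f 35 32 31
f 31 34 33
f 33 35 31
f 32 38 34
f 36 32 35
f 36 38 32
f 34 38 33
f 37 35 33
f 33 38 37
f 37 36 35
f 38 36 37
f 39 50 44
f 39 44 40
f 39 40 46
f 39 46 49
f 39 49 50
f 40 44 48
f 44 50 43
f 50 49 41
f 49 46 45
f 46 40 47
f 42 48 43
f 42 43 41
f 42 41 45
f 42 45 47
f 42 47 48
f 43 48 44
f 41 43 50
f 45 41 49
f 47 45 46
f 48 47 40



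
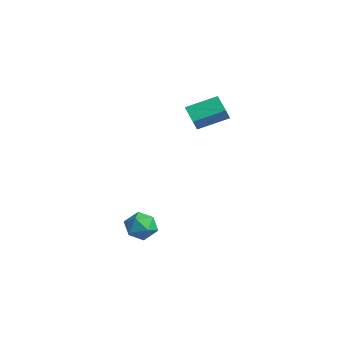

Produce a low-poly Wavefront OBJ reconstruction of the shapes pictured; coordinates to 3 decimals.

v -0.16 -1.137 -2.429
v 0.656 -1.274 -2.736
v -0.336 -2.546 -2.264
v 0.48 -2.683 -2.571
v 0.363 -2.3 -1.784
v 0.472 -1.429 -1.886
v -0.152 -2.391 -3.114
v -0.043 -1.52 -3.216
v 0.661 -2.049 -3.159
v 0.98 -1.993 -2.337
v -0.66 -1.827 -2.663
v -0.341 -1.771 -1.841
v -1.438 1.604 3.274
v -1.138 1.2 3.997
v -0.915 3.07 3.878
v -0.616 2.666 4.601
v -0.444 1.454 2.779
v -0.145 1.05 3.502
v 0.078 2.92 3.383
v 0.378 2.516 4.106
f 1 12 6
f 1 6 2
f 1 2 8
f 1 8 11
f 1 11 12
f 2 6 10
f 6 12 5
f 12 11 3
f 11 8 7
f 8 2 9
f 4 10 5
f 4 5 3
f 4 3 7
f 4 7 9
f 4 9 10
f 5 10 6
f 3 5 12
f 7 3 11
f 9 7 8
f 10 9 2
f 14 16 13
f 17 14 13
f 13 16 15
f 15 17 13
f 14 20 16
f 18 14 17
f 18 20 14
f 16 20 15
f 19 17 15
f 15 20 19
f 19 18 17
f 20 18 19



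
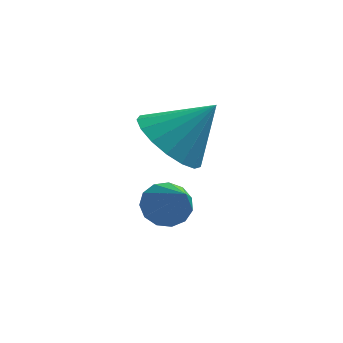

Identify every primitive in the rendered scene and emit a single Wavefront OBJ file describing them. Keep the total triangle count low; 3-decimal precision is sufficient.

v -0.702 -0.629 0.059
v -0.318 -0.151 0.375
v -0.158 -1.951 1.401
v -0.671 -0.132 0.537
v -1.034 -0.271 0.547
v -1.291 -0.524 0.402
v -1.361 -0.81 0.148
v -1.222 -1.039 -0.134
v -0.917 -1.137 -0.354
v -0.544 -1.075 -0.443
v -0.221 -0.87 -0.373
v -0.05 -0.589 -0.165
v -0.087 -0.321 0.114
v -0.627 -0.781 2.47
v 0.11 -0.564 1.711
v 0.507 -0.499 3.65
v -0.106 -0.105 1.808
v -0.441 0.2 2.058
v -0.819 0.28 2.402
v -1.152 0.117 2.761
v -1.366 -0.252 3.054
v -1.41 -0.742 3.213
v -1.274 -1.24 3.202
v -0.991 -1.634 3.023
v -0.624 -1.832 2.718
v -0.257 -1.789 2.356
v 0.024 -1.515 2.02
v 0.157 -1.073 1.787
f 2 1 4
f 2 4 3
f 4 1 5
f 4 5 3
f 5 1 6
f 5 6 3
f 6 1 7
f 6 7 3
f 7 1 8
f 7 8 3
f 8 1 9
f 8 9 3
f 9 1 10
f 9 10 3
f 10 1 11
f 10 11 3
f 11 1 12
f 11 12 3
f 12 1 13
f 12 13 3
f 13 1 2
f 13 2 3
f 15 14 17
f 15 17 16
f 17 14 18
f 17 18 16
f 18 14 19
f 18 19 16
f 19 14 20
f 19 20 16
f 20 14 21
f 20 21 16
f 21 14 22
f 21 22 16
f 22 14 23
f 22 23 16
f 23 14 24
f 23 24 16
f 24 14 25
f 24 25 16
f 25 14 26
f 25 26 16
f 26 14 27
f 26 27 16
f 27 14 28
f 27 28 16
f 28 14 15
f 28 15 16



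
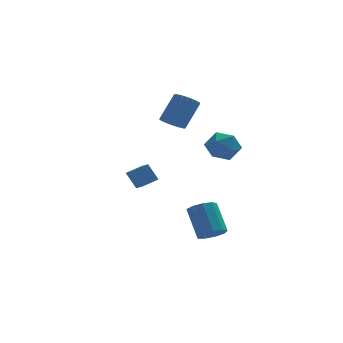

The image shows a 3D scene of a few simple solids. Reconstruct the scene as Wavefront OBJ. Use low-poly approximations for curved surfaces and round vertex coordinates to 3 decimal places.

v -2.327 -1.759 0.469
v -1.311 -1.37 0.809
v -2.505 -0.927 0.048
v -1.489 -0.537 0.388
v -1.811 -2.183 -0.588
v -0.795 -1.793 -0.248
v -1.989 -1.35 -1.009
v -0.973 -0.961 -0.669
v 0.945 3.075 2.3
v 1.688 2.92 1.917
v 2.718 3.611 3.637
v 1.975 3.765 4.02
v 1.624 3.254 1.821
v 2.654 3.945 3.541
v 1.443 3.557 1.808
v 2.472 4.248 3.528
v 1.176 3.777 1.88
v 2.205 4.468 3.6
v 0.868 3.875 2.025
v 1.898 4.566 3.745
v 0.574 3.835 2.217
v 1.604 4.526 3.937
v 0.345 3.663 2.423
v 1.374 4.354 4.143
v 0.219 3.39 2.608
v 1.248 4.08 4.328
v 0.218 3.062 2.74
v 1.248 3.752 4.46
v 0.344 2.736 2.796
v 1.373 3.427 4.516
v 0.573 2.469 2.766
v 1.603 3.16 4.486
v 0.867 2.307 2.655
v 1.896 2.997 4.375
v 1.174 2.277 2.483
v 2.204 2.968 4.203
v 1.442 2.385 2.28
v 2.471 3.076 4
v 1.624 2.613 2.079
v 2.653 3.303 3.799
v 2.581 -1.536 3.093
v 3.557 -1.251 2.588
v 2.203 -2.689 1.712
v 3.179 -2.404 1.207
v 3.193 -3.003 2.171
v 3.426 -2.291 3.025
v 2.334 -1.649 1.275
v 2.567 -0.937 2.129
v 3.404 -1.321 1.464
v 3.935 -2.158 2.018
v 1.825 -1.782 2.282
v 2.356 -2.619 2.836
v 2.198 -2.342 -4.607
v 3.078 -2.433 -4.353
v 2.742 -1.068 -2.7
v 1.862 -0.978 -2.953
v 3.019 -1.955 -4.759
v 2.682 -0.59 -3.106
v 2.575 -1.659 -5.094
v 2.239 -0.294 -3.441
v 1.956 -1.683 -5.2
v 1.619 -0.318 -3.547
v 1.449 -2.015 -5.029
v 1.113 -0.65 -3.376
v 1.293 -2.501 -4.66
v 0.957 -1.136 -3.007
v 1.561 -2.912 -4.266
v 1.224 -1.547 -2.613
v 2.126 -3.057 -4.031
v 1.79 -1.692 -2.378
v 2.726 -2.868 -4.066
v 2.389 -1.503 -2.413
f 2 4 1
f 5 2 1
f 1 4 3
f 3 5 1
f 2 8 4
f 6 2 5
f 6 8 2
f 4 8 3
f 7 5 3
f 3 8 7
f 7 6 5
f 8 6 7
f 10 9 13
f 10 13 11
f 11 13 14
f 11 14 12
f 13 9 15
f 13 15 14
f 14 15 16
f 14 16 12
f 15 9 17
f 15 17 16
f 16 17 18
f 16 18 12
f 17 9 19
f 17 19 18
f 18 19 20
f 18 20 12
f 19 9 21
f 19 21 20
f 20 21 22
f 20 22 12
f 21 9 23
f 21 23 22
f 22 23 24
f 22 24 12
f 23 9 25
f 23 25 24
f 24 25 26
f 24 26 12
f 25 9 27
f 25 27 26
f 26 27 28
f 26 28 12
f 27 9 29
f 27 29 28
f 28 29 30
f 28 30 12
f 29 9 31
f 29 31 30
f 30 31 32
f 30 32 12
f 31 9 33
f 31 33 32
f 32 33 34
f 32 34 12
f 33 9 35
f 33 35 34
f 34 35 36
f 34 36 12
f 35 9 37
f 35 37 36
f 36 37 38
f 36 38 12
f 37 9 39
f 37 39 38
f 38 39 40
f 38 40 12
f 39 9 10
f 39 10 40
f 40 10 11
f 40 11 12
f 41 52 46
f 41 46 42
f 41 42 48
f 41 48 51
f 41 51 52
f 42 46 50
f 46 52 45
f 52 51 43
f 51 48 47
f 48 42 49
f 44 50 45
f 44 45 43
f 44 43 47
f 44 47 49
f 44 49 50
f 45 50 46
f 43 45 52
f 47 43 51
f 49 47 48
f 50 49 42
f 54 53 57
f 54 57 55
f 55 57 58
f 55 58 56
f 57 53 59
f 57 59 58
f 58 59 60
f 58 60 56
f 59 53 61
f 59 61 60
f 60 61 62
f 60 62 56
f 61 53 63
f 61 63 62
f 62 63 64
f 62 64 56
f 63 53 65
f 63 65 64
f 64 65 66
f 64 66 56
f 65 53 67
f 65 67 66
f 66 67 68
f 66 68 56
f 67 53 69
f 67 69 68
f 68 69 70
f 68 70 56
f 69 53 71
f 69 71 70
f 70 71 72
f 70 72 56
f 71 53 54
f 71 54 72
f 72 54 55
f 72 55 56



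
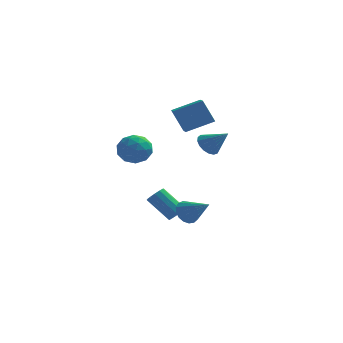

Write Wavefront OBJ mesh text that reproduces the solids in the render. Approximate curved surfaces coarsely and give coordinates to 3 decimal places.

v 0.829 1.79 -2.829
v 1.326 1.949 -3.367
v 2.051 1.07 -1.911
v 1.336 2.237 -3.154
v 1.23 2.423 -2.866
v 1.031 2.464 -2.569
v 0.787 2.351 -2.332
v 0.552 2.109 -2.209
v 0.38 1.795 -2.228
v 0.311 1.479 -2.384
v 0.361 1.234 -2.642
v 0.518 1.117 -2.943
v 0.746 1.155 -3.218
v 0.993 1.337 -3.403
v 1.202 1.624 -3.457
v 0.238 2.354 -3.246
v 0.631 2.338 -2.833
v -0.586 2.709 -1.661
v -0.978 2.726 -2.074
v 0.623 2.641 -2.938
v -0.594 3.013 -1.766
v 0.492 2.854 -3.141
v -0.725 3.225 -1.968
v 0.281 2.907 -3.377
v -0.936 3.279 -2.205
v 0.057 2.786 -3.571
v -1.16 3.157 -2.399
v -0.11 2.527 -3.663
v -1.327 2.898 -2.49
v -0.166 2.213 -3.622
v -1.383 2.585 -2.45
v -0.094 1.945 -3.462
v -1.311 2.316 -2.289
v 0.084 1.806 -3.233
v -1.133 2.177 -2.061
v 0.311 1.841 -3.009
v -0.906 2.213 -1.836
v 0.515 2.04 -2.86
v -0.702 2.411 -1.687
v 1.984 1.073 2.173
v 2.452 1.009 1.63
v 3.016 0.707 3.107
v 2.482 1.339 1.726
v 2.397 1.607 1.925
v 2.217 1.753 2.18
v 1.984 1.743 2.434
v 1.751 1.58 2.628
v 1.571 1.3 2.717
v 1.486 0.968 2.682
v 1.514 0.66 2.53
v 1.65 0.446 2.296
v 1.863 0.376 2.034
v 2.103 0.466 1.804
v 2.316 0.694 1.658
v -2.307 -0.043 1.986
v -1.844 0.292 2.74
v -1.016 -0.692 1.48
v -0.553 -0.357 2.234
v -1.2 -1.039 2.341
v -1.998 -0.638 2.654
v -0.862 0.238 1.566
v -1.66 0.639 1.879
v -0.95 0.465 2.481
v -1.159 -0.324 2.959
v -1.701 -0.076 1.261
v -1.91 -0.865 1.739
v -2.189 0.181 2.408
v -0.671 -0.581 1.812
v -1.052 -0.982 1.875
v -0.779 -0.785 2.318
v -2.28 -0.365 2.357
v -2.007 -0.168 2.8
v -1.629 -0.951 2.565
v -0.853 -0.232 1.42
v -0.58 -0.035 1.863
v -2.081 0.385 1.902
v -1.808 0.582 2.345
v -1.231 0.551 1.655
v -1.391 0.48 2.698
v -0.632 0.099 2.401
v -0.814 0.448 2.008
v -1.283 0.684 2.192
v -1.514 0.016 2.98
v -0.755 -0.365 2.682
v -1.136 -0.766 2.745
v -1.605 -0.53 2.929
v -0.989 0.118 2.827
v -2.105 -0.035 1.538
v -1.346 -0.416 1.24
v -1.255 0.13 1.291
v -1.724 0.366 1.475
v -2.228 -0.499 1.819
v -1.469 -0.88 1.522
v -1.577 -1.084 2.028
v -2.046 -0.848 2.212
v -1.871 -0.518 1.393
v 0.748 1.769 2.709
v 0.096 1.952 4.003
v 0.444 2.877 2.399
v -0.208 3.06 3.693
v 2.128 2.32 3.327
v 1.476 2.503 4.621
v 1.824 3.428 3.017
v 1.172 3.611 4.311
f 2 1 4
f 2 4 3
f 4 1 5
f 4 5 3
f 5 1 6
f 5 6 3
f 6 1 7
f 6 7 3
f 7 1 8
f 7 8 3
f 8 1 9
f 8 9 3
f 9 1 10
f 9 10 3
f 10 1 11
f 10 11 3
f 11 1 12
f 11 12 3
f 12 1 13
f 12 13 3
f 13 1 14
f 13 14 3
f 14 1 15
f 14 15 3
f 15 1 2
f 15 2 3
f 17 16 20
f 17 20 18
f 18 20 21
f 18 21 19
f 20 16 22
f 20 22 21
f 21 22 23
f 21 23 19
f 22 16 24
f 22 24 23
f 23 24 25
f 23 25 19
f 24 16 26
f 24 26 25
f 25 26 27
f 25 27 19
f 26 16 28
f 26 28 27
f 27 28 29
f 27 29 19
f 28 16 30
f 28 30 29
f 29 30 31
f 29 31 19
f 30 16 32
f 30 32 31
f 31 32 33
f 31 33 19
f 32 16 34
f 32 34 33
f 33 34 35
f 33 35 19
f 34 16 36
f 34 36 35
f 35 36 37
f 35 37 19
f 36 16 38
f 36 38 37
f 37 38 39
f 37 39 19
f 38 16 17
f 38 17 39
f 39 17 18
f 39 18 19
f 41 40 43
f 41 43 42
f 43 40 44
f 43 44 42
f 44 40 45
f 44 45 42
f 45 40 46
f 45 46 42
f 46 40 47
f 46 47 42
f 47 40 48
f 47 48 42
f 48 40 49
f 48 49 42
f 49 40 50
f 49 50 42
f 50 40 51
f 50 51 42
f 51 40 52
f 51 52 42
f 52 40 53
f 52 53 42
f 53 40 54
f 53 54 42
f 54 40 41
f 54 41 42
f 55 92 71
f 92 66 95
f 71 95 60
f 92 95 71
f 55 71 67
f 71 60 72
f 67 72 56
f 71 72 67
f 55 67 76
f 67 56 77
f 76 77 62
f 67 77 76
f 55 76 88
f 76 62 91
f 88 91 65
f 76 91 88
f 55 88 92
f 88 65 96
f 92 96 66
f 88 96 92
f 56 72 83
f 72 60 86
f 83 86 64
f 72 86 83
f 60 95 73
f 95 66 94
f 73 94 59
f 95 94 73
f 66 96 93
f 96 65 89
f 93 89 57
f 96 89 93
f 65 91 90
f 91 62 78
f 90 78 61
f 91 78 90
f 62 77 82
f 77 56 79
f 82 79 63
f 77 79 82
f 58 84 70
f 84 64 85
f 70 85 59
f 84 85 70
f 58 70 68
f 70 59 69
f 68 69 57
f 70 69 68
f 58 68 75
f 68 57 74
f 75 74 61
f 68 74 75
f 58 75 80
f 75 61 81
f 80 81 63
f 75 81 80
f 58 80 84
f 80 63 87
f 84 87 64
f 80 87 84
f 59 85 73
f 85 64 86
f 73 86 60
f 85 86 73
f 57 69 93
f 69 59 94
f 93 94 66
f 69 94 93
f 61 74 90
f 74 57 89
f 90 89 65
f 74 89 90
f 63 81 82
f 81 61 78
f 82 78 62
f 81 78 82
f 64 87 83
f 87 63 79
f 83 79 56
f 87 79 83
f 98 100 97
f 101 98 97
f 97 100 99
f 99 101 97
f 98 104 100
f 102 98 101
f 102 104 98
f 100 104 99
f 103 101 99
f 99 104 103
f 103 102 101
f 104 102 103



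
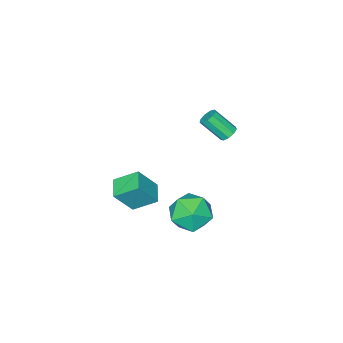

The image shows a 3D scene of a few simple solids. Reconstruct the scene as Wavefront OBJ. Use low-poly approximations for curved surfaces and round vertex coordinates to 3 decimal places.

v 2.49 2.996 -1.29
v 3.213 3.32 -2.203
v 4.047 2.38 -0.277
v 4.77 2.704 -1.19
v 4.207 3.55 -0.534
v 3.246 3.931 -1.16
v 4.014 1.769 -1.32
v 3.053 2.15 -1.946
v 4.155 2.562 -2.222
v 4.275 3.663 -1.736
v 2.985 2.037 -0.744
v 3.105 3.138 -0.258
v 0.853 2.534 2.762
v 1.204 2.88 2.891
v 1.719 1.973 3.927
v 1.367 1.626 3.798
v 0.914 2.929 3.078
v 1.429 2.022 4.114
v 0.595 2.793 3.117
v 1.11 1.886 4.153
v 0.397 2.536 2.991
v 0.911 1.629 4.027
v 0.412 2.277 2.757
v 0.926 1.37 3.793
v 0.633 2.139 2.525
v 1.148 1.232 3.561
v 0.957 2.185 2.405
v 1.472 1.278 3.441
v 1.232 2.394 2.451
v 1.747 1.487 3.487
v 1.33 2.669 2.643
v 1.845 1.761 3.679
v 2.893 -2.007 -3.586
v 2.108 -1.048 -2.796
v 3.657 -1.173 -3.84
v 2.872 -0.213 -3.051
v 3.788 -2.407 -2.209
v 3.003 -1.447 -1.42
v 4.552 -1.572 -2.464
v 3.767 -0.613 -1.674
f 1 12 6
f 1 6 2
f 1 2 8
f 1 8 11
f 1 11 12
f 2 6 10
f 6 12 5
f 12 11 3
f 11 8 7
f 8 2 9
f 4 10 5
f 4 5 3
f 4 3 7
f 4 7 9
f 4 9 10
f 5 10 6
f 3 5 12
f 7 3 11
f 9 7 8
f 10 9 2
f 14 13 17
f 14 17 15
f 15 17 18
f 15 18 16
f 17 13 19
f 17 19 18
f 18 19 20
f 18 20 16
f 19 13 21
f 19 21 20
f 20 21 22
f 20 22 16
f 21 13 23
f 21 23 22
f 22 23 24
f 22 24 16
f 23 13 25
f 23 25 24
f 24 25 26
f 24 26 16
f 25 13 27
f 25 27 26
f 26 27 28
f 26 28 16
f 27 13 29
f 27 29 28
f 28 29 30
f 28 30 16
f 29 13 31
f 29 31 30
f 30 31 32
f 30 32 16
f 31 13 14
f 31 14 32
f 32 14 15
f 32 15 16
f 34 36 33
f 37 34 33
f 33 36 35
f 35 37 33
f 34 40 36
f 38 34 37
f 38 40 34
f 36 40 35
f 39 37 35
f 35 40 39
f 39 38 37
f 40 38 39



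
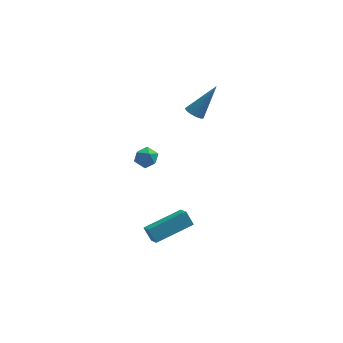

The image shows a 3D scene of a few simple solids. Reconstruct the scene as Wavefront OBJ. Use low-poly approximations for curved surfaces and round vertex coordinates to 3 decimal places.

v -0.119 -2.508 -4.261
v 0.141 -3.179 -3.808
v -0.499 -2.17 -3.543
v -0.24 -2.841 -3.09
v 1.74 -1.459 -3.77
v 1.999 -2.13 -3.317
v 1.359 -1.121 -3.052
v 1.619 -1.792 -2.599
v -0.723 -2.14 2.452
v -0.263 -2.269 2.91
v -0.377 -2.971 1.87
v 0.083 -3.1 2.328
v -0.557 -3.199 2.465
v -0.771 -2.686 2.825
v 0.131 -2.554 1.955
v -0.083 -2.041 2.315
v 0.265 -2.526 2.603
v -0.16 -2.924 2.918
v -0.48 -2.316 1.862
v -0.905 -2.714 2.177
v 2.035 1.387 2.483
v 2.487 1.178 2.25
v 3.145 1.993 4.097
v 2.487 1.393 2.17
v 2.409 1.606 2.144
v 2.266 1.781 2.177
v 2.083 1.889 2.262
v 1.892 1.91 2.386
v 1.725 1.84 2.526
v 1.612 1.692 2.66
v 1.573 1.492 2.762
v 1.613 1.273 2.817
v 1.726 1.074 2.813
v 1.892 0.93 2.753
v 2.084 0.864 2.646
v 2.266 0.889 2.511
v 2.409 1 2.371
f 2 4 1
f 5 2 1
f 1 4 3
f 3 5 1
f 2 8 4
f 6 2 5
f 6 8 2
f 4 8 3
f 7 5 3
f 3 8 7
f 7 6 5
f 8 6 7
f 9 20 14
f 9 14 10
f 9 10 16
f 9 16 19
f 9 19 20
f 10 14 18
f 14 20 13
f 20 19 11
f 19 16 15
f 16 10 17
f 12 18 13
f 12 13 11
f 12 11 15
f 12 15 17
f 12 17 18
f 13 18 14
f 11 13 20
f 15 11 19
f 17 15 16
f 18 17 10
f 22 21 24
f 22 24 23
f 24 21 25
f 24 25 23
f 25 21 26
f 25 26 23
f 26 21 27
f 26 27 23
f 27 21 28
f 27 28 23
f 28 21 29
f 28 29 23
f 29 21 30
f 29 30 23
f 30 21 31
f 30 31 23
f 31 21 32
f 31 32 23
f 32 21 33
f 32 33 23
f 33 21 34
f 33 34 23
f 34 21 35
f 34 35 23
f 35 21 36
f 35 36 23
f 36 21 37
f 36 37 23
f 37 21 22
f 37 22 23



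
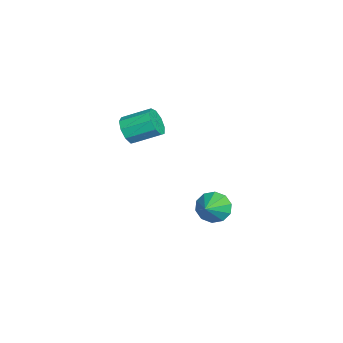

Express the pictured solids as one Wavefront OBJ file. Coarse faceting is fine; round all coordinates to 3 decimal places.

v -1.541 -0.986 -1.178
v -1.122 -0.572 -1.689
v -0.479 -1.274 -0.542
v -1.256 -0.277 -1.332
v -1.498 -0.252 -0.917
v -1.757 -0.508 -0.601
v -1.933 -0.947 -0.505
v -1.959 -1.4 -0.667
v -1.825 -1.696 -1.023
v -1.583 -1.72 -1.439
v -1.324 -1.464 -1.755
v -1.148 -1.025 -1.851
v -0.96 -4.392 3.638
v -0.429 -4.594 4.03
v -0.41 -3.41 4.614
v -0.94 -3.208 4.222
v -0.27 -4.399 3.631
v -0.251 -3.215 4.214
v -0.433 -4.202 3.235
v -0.414 -3.018 3.818
v -0.843 -4.093 3.027
v -0.824 -2.909 3.611
v -1.308 -4.124 3.106
v -1.289 -2.94 3.69
v -1.609 -4.281 3.434
v -1.59 -3.097 4.017
v -1.607 -4.489 3.857
v -1.587 -3.305 4.441
v -1.301 -4.652 4.178
v -1.282 -3.469 4.762
v -0.836 -4.694 4.246
v -0.817 -3.51 4.83
f 2 1 4
f 2 4 3
f 4 1 5
f 4 5 3
f 5 1 6
f 5 6 3
f 6 1 7
f 6 7 3
f 7 1 8
f 7 8 3
f 8 1 9
f 8 9 3
f 9 1 10
f 9 10 3
f 10 1 11
f 10 11 3
f 11 1 12
f 11 12 3
f 12 1 2
f 12 2 3
f 14 13 17
f 14 17 15
f 15 17 18
f 15 18 16
f 17 13 19
f 17 19 18
f 18 19 20
f 18 20 16
f 19 13 21
f 19 21 20
f 20 21 22
f 20 22 16
f 21 13 23
f 21 23 22
f 22 23 24
f 22 24 16
f 23 13 25
f 23 25 24
f 24 25 26
f 24 26 16
f 25 13 27
f 25 27 26
f 26 27 28
f 26 28 16
f 27 13 29
f 27 29 28
f 28 29 30
f 28 30 16
f 29 13 31
f 29 31 30
f 30 31 32
f 30 32 16
f 31 13 14
f 31 14 32
f 32 14 15
f 32 15 16



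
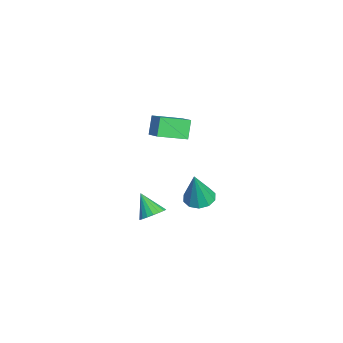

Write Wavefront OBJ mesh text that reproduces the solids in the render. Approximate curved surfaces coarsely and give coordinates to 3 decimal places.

v -4.58 -0.817 1.796
v -3.288 -0.359 2.541
v -4.897 0.858 1.318
v -3.605 1.315 2.063
v -3.895 -0.995 0.717
v -2.603 -0.538 1.462
v -4.212 0.679 0.239
v -2.92 1.137 0.984
v 2.263 -0.814 -1.245
v 2.918 -1.097 -0.931
v 1.457 -1.446 -0.135
v 2.886 -0.788 -0.777
v 2.731 -0.483 -0.717
v 2.483 -0.244 -0.761
v 2.192 -0.118 -0.901
v 1.914 -0.13 -1.109
v 1.706 -0.277 -1.344
v 1.608 -0.531 -1.559
v 1.639 -0.841 -1.713
v 1.794 -1.145 -1.773
v 2.042 -1.384 -1.729
v 2.334 -1.51 -1.589
v 2.611 -1.499 -1.381
v 2.82 -1.351 -1.146
v 3.182 1.576 0.812
v 3.895 2.042 0.698
v 3.698 1.284 2.848
v 3.505 2.372 0.844
v 2.991 2.398 0.978
v 2.551 2.11 1.049
v 2.351 1.617 1.029
v 2.469 1.109 0.926
v 2.859 0.78 0.78
v 3.372 0.754 0.646
v 3.813 1.042 0.576
v 4.013 1.534 0.596
f 2 4 1
f 5 2 1
f 1 4 3
f 3 5 1
f 2 8 4
f 6 2 5
f 6 8 2
f 4 8 3
f 7 5 3
f 3 8 7
f 7 6 5
f 8 6 7
f 10 9 12
f 10 12 11
f 12 9 13
f 12 13 11
f 13 9 14
f 13 14 11
f 14 9 15
f 14 15 11
f 15 9 16
f 15 16 11
f 16 9 17
f 16 17 11
f 17 9 18
f 17 18 11
f 18 9 19
f 18 19 11
f 19 9 20
f 19 20 11
f 20 9 21
f 20 21 11
f 21 9 22
f 21 22 11
f 22 9 23
f 22 23 11
f 23 9 24
f 23 24 11
f 24 9 10
f 24 10 11
f 26 25 28
f 26 28 27
f 28 25 29
f 28 29 27
f 29 25 30
f 29 30 27
f 30 25 31
f 30 31 27
f 31 25 32
f 31 32 27
f 32 25 33
f 32 33 27
f 33 25 34
f 33 34 27
f 34 25 35
f 34 35 27
f 35 25 36
f 35 36 27
f 36 25 26
f 36 26 27



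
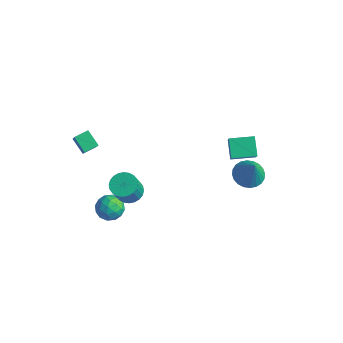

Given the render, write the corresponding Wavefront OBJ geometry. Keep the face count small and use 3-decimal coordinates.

v 1.84 2.493 1.401
v 1.001 3.061 2.294
v 0.967 3.259 0.093
v 0.128 3.827 0.985
v 2.752 3.693 1.495
v 1.913 4.261 2.387
v 1.879 4.459 0.186
v 1.04 5.027 1.079
v -3.733 -4.022 2.072
v -4.662 -3.992 2.782
v -3.516 -3.185 2.319
v -4.445 -3.155 3.03
v -2.655 -4.725 3.51
v -3.584 -4.695 4.221
v -2.438 -3.888 3.758
v -3.367 -3.858 4.468
v -1.956 -2.062 -1.595
v -1.201 -2.326 -1.912
v -0.849 -3.081 -0.442
v -1.604 -2.818 -0.125
v -1.117 -2.029 -1.779
v -0.764 -2.785 -0.309
v -1.16 -1.738 -1.619
v -0.808 -2.493 -0.149
v -1.325 -1.495 -1.455
v -0.972 -2.251 0.015
v -1.585 -1.34 -1.313
v -1.233 -2.095 0.157
v -1.903 -1.294 -1.213
v -1.55 -2.049 0.257
v -2.228 -1.365 -1.171
v -1.875 -2.12 0.299
v -2.512 -1.542 -1.194
v -2.159 -2.298 0.276
v -2.711 -1.799 -1.278
v -2.359 -2.554 0.192
v -2.796 -2.095 -1.411
v -2.443 -2.851 0.059
v -2.752 -2.387 -1.571
v -2.4 -3.142 -0.101
v -2.588 -2.629 -1.735
v -2.235 -3.385 -0.265
v -2.327 -2.785 -1.877
v -1.975 -3.54 -0.407
v -2.01 -2.831 -1.977
v -1.657 -3.586 -0.507
v -1.685 -2.76 -2.019
v -1.332 -3.515 -0.549
v -1.401 -2.582 -1.996
v -1.048 -3.338 -0.526
v 3.103 2.669 0.71
v 3.946 2.496 0.262
v 3.917 2.331 2.37
v 3.971 2.868 0.325
v 3.864 3.21 0.447
v 3.641 3.47 0.609
v 3.336 3.607 0.786
v 2.996 3.602 0.952
v 2.672 3.454 1.08
v 2.414 3.187 1.153
v 2.26 2.841 1.157
v 2.235 2.469 1.094
v 2.343 2.127 0.972
v 2.566 1.868 0.81
v 2.87 1.73 0.633
v 3.211 1.735 0.467
v 3.535 1.883 0.339
v 3.793 2.15 0.266
v -2.975 -3.149 -2.088
v -2.236 -2.576 -2.128
v -2.304 -4.084 -3.072
v -1.565 -3.511 -3.112
v -1.742 -3.993 -2.329
v -2.156 -3.415 -1.721
v -2.384 -3.245 -3.479
v -2.798 -2.667 -2.871
v -1.87 -2.636 -2.988
v -1.474 -3.098 -2.277
v -3.066 -3.562 -2.923
v -2.67 -4.024 -2.212
v -2.664 -2.78 -2.022
v -1.876 -3.88 -3.178
v -1.98 -4.163 -2.718
v -1.545 -3.826 -2.742
v -2.618 -3.273 -1.783
v -2.183 -2.937 -1.806
v -1.893 -3.77 -1.925
v -2.357 -3.723 -3.394
v -1.922 -3.387 -3.417
v -2.995 -2.834 -2.458
v -2.56 -2.497 -2.482
v -2.647 -2.89 -3.275
v -2.015 -2.479 -2.551
v -1.621 -3.028 -3.129
v -2.102 -2.872 -3.344
v -2.346 -2.532 -2.987
v -1.782 -2.751 -2.133
v -1.387 -3.3 -2.711
v -1.491 -3.583 -2.251
v -1.735 -3.244 -1.894
v -1.567 -2.786 -2.638
v -3.153 -3.36 -2.489
v -2.758 -3.909 -3.067
v -2.805 -3.416 -3.306
v -3.049 -3.077 -2.949
v -2.919 -3.632 -2.071
v -2.525 -4.181 -2.649
v -2.194 -4.128 -2.213
v -2.438 -3.788 -1.856
v -2.973 -3.874 -2.562
f 2 4 1
f 5 2 1
f 1 4 3
f 3 5 1
f 2 8 4
f 6 2 5
f 6 8 2
f 4 8 3
f 7 5 3
f 3 8 7
f 7 6 5
f 8 6 7
f 10 12 9
f 13 10 9
f 9 12 11
f 11 13 9
f 10 16 12
f 14 10 13
f 14 16 10
f 12 16 11
f 15 13 11
f 11 16 15
f 15 14 13
f 16 14 15
f 18 17 21
f 18 21 19
f 19 21 22
f 19 22 20
f 21 17 23
f 21 23 22
f 22 23 24
f 22 24 20
f 23 17 25
f 23 25 24
f 24 25 26
f 24 26 20
f 25 17 27
f 25 27 26
f 26 27 28
f 26 28 20
f 27 17 29
f 27 29 28
f 28 29 30
f 28 30 20
f 29 17 31
f 29 31 30
f 30 31 32
f 30 32 20
f 31 17 33
f 31 33 32
f 32 33 34
f 32 34 20
f 33 17 35
f 33 35 34
f 34 35 36
f 34 36 20
f 35 17 37
f 35 37 36
f 36 37 38
f 36 38 20
f 37 17 39
f 37 39 38
f 38 39 40
f 38 40 20
f 39 17 41
f 39 41 40
f 40 41 42
f 40 42 20
f 41 17 43
f 41 43 42
f 42 43 44
f 42 44 20
f 43 17 45
f 43 45 44
f 44 45 46
f 44 46 20
f 45 17 47
f 45 47 46
f 46 47 48
f 46 48 20
f 47 17 49
f 47 49 48
f 48 49 50
f 48 50 20
f 49 17 18
f 49 18 50
f 50 18 19
f 50 19 20
f 52 51 54
f 52 54 53
f 54 51 55
f 54 55 53
f 55 51 56
f 55 56 53
f 56 51 57
f 56 57 53
f 57 51 58
f 57 58 53
f 58 51 59
f 58 59 53
f 59 51 60
f 59 60 53
f 60 51 61
f 60 61 53
f 61 51 62
f 61 62 53
f 62 51 63
f 62 63 53
f 63 51 64
f 63 64 53
f 64 51 65
f 64 65 53
f 65 51 66
f 65 66 53
f 66 51 67
f 66 67 53
f 67 51 68
f 67 68 53
f 68 51 52
f 68 52 53
f 69 106 85
f 106 80 109
f 85 109 74
f 106 109 85
f 69 85 81
f 85 74 86
f 81 86 70
f 85 86 81
f 69 81 90
f 81 70 91
f 90 91 76
f 81 91 90
f 69 90 102
f 90 76 105
f 102 105 79
f 90 105 102
f 69 102 106
f 102 79 110
f 106 110 80
f 102 110 106
f 70 86 97
f 86 74 100
f 97 100 78
f 86 100 97
f 74 109 87
f 109 80 108
f 87 108 73
f 109 108 87
f 80 110 107
f 110 79 103
f 107 103 71
f 110 103 107
f 79 105 104
f 105 76 92
f 104 92 75
f 105 92 104
f 76 91 96
f 91 70 93
f 96 93 77
f 91 93 96
f 72 98 84
f 98 78 99
f 84 99 73
f 98 99 84
f 72 84 82
f 84 73 83
f 82 83 71
f 84 83 82
f 72 82 89
f 82 71 88
f 89 88 75
f 82 88 89
f 72 89 94
f 89 75 95
f 94 95 77
f 89 95 94
f 72 94 98
f 94 77 101
f 98 101 78
f 94 101 98
f 73 99 87
f 99 78 100
f 87 100 74
f 99 100 87
f 71 83 107
f 83 73 108
f 107 108 80
f 83 108 107
f 75 88 104
f 88 71 103
f 104 103 79
f 88 103 104
f 77 95 96
f 95 75 92
f 96 92 76
f 95 92 96
f 78 101 97
f 101 77 93
f 97 93 70
f 101 93 97



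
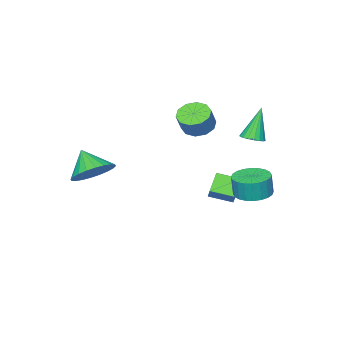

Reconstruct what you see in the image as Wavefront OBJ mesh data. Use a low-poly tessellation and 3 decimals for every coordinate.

v 1.742 -2.843 1.278
v 2.435 -3.429 0.813
v 1.598 -3.777 2.242
v 2.665 -3.214 1.056
v 2.755 -2.942 1.332
v 2.691 -2.656 1.601
v 2.482 -2.397 1.82
v 2.161 -2.207 1.957
v 1.775 -2.113 1.991
v 1.385 -2.131 1.916
v 1.049 -2.257 1.744
v 0.818 -2.472 1.501
v 0.728 -2.743 1.224
v 0.792 -3.03 0.956
v 1.001 -3.288 0.736
v 1.323 -3.478 0.599
v 1.708 -3.572 0.566
v 2.098 -3.554 0.641
v -3.594 1.156 2.958
v -3.281 0.701 3.053
v -4.206 1.064 4.542
v -3.131 0.887 3.122
v -3.072 1.127 3.159
v -3.116 1.372 3.156
v -3.255 1.574 3.114
v -3.461 1.694 3.041
v -3.694 1.707 2.952
v -3.906 1.611 2.864
v -4.057 1.425 2.795
v -4.116 1.186 2.758
v -4.072 0.941 2.761
v -3.932 0.738 2.803
v -3.726 0.619 2.876
v -3.494 0.605 2.965
v -2.971 -1.444 3.055
v -2.424 -1.953 2.867
v -1.943 -1.765 3.758
v -2.489 -1.256 3.945
v -2.29 -1.527 2.704
v -1.809 -1.338 3.595
v -2.416 -1.069 2.675
v -1.934 -0.88 3.566
v -2.754 -0.754 2.791
v -2.272 -0.565 3.682
v -3.174 -0.703 3.008
v -2.693 -0.514 3.898
v -3.517 -0.935 3.242
v -3.036 -0.747 4.133
v -3.651 -1.362 3.405
v -3.17 -1.173 4.296
v -3.526 -1.82 3.434
v -3.044 -1.631 4.325
v -3.188 -2.135 3.318
v -2.706 -1.946 4.209
v -2.767 -2.186 3.102
v -2.286 -1.997 3.992
v -2.786 2.051 0.338
v -2.009 1.743 0.255
v -1.917 1.7 1.279
v -2.694 2.009 1.362
v -1.95 2.065 0.262
v -1.857 2.023 1.287
v -2.018 2.385 0.282
v -1.925 2.343 1.307
v -2.202 2.654 0.31
v -2.11 2.612 1.335
v -2.476 2.832 0.342
v -2.383 2.789 1.367
v -2.797 2.89 0.373
v -2.704 2.848 1.398
v -3.116 2.821 0.399
v -3.023 2.779 1.424
v -3.385 2.635 0.416
v -3.293 2.593 1.441
v -3.563 2.36 0.421
v -3.471 2.317 1.445
v -3.623 2.037 0.413
v -3.53 1.995 1.438
v -3.555 1.717 0.393
v -3.462 1.675 1.418
v -3.37 1.448 0.365
v -3.278 1.406 1.39
v -3.097 1.271 0.333
v -3.004 1.228 1.358
v -2.776 1.212 0.302
v -2.683 1.17 1.327
v -2.457 1.281 0.276
v -2.364 1.239 1.301
v -2.187 1.467 0.259
v -2.095 1.425 1.284
v -4.213 -0.164 -0.525
v -3.81 0.362 0.155
v -3.484 0.184 -1.226
v -3.08 0.71 -0.546
v -3.54 -1.03 -0.254
v -3.136 -0.504 0.426
v -2.81 -0.682 -0.955
v -2.407 -0.156 -0.275
f 2 1 4
f 2 4 3
f 4 1 5
f 4 5 3
f 5 1 6
f 5 6 3
f 6 1 7
f 6 7 3
f 7 1 8
f 7 8 3
f 8 1 9
f 8 9 3
f 9 1 10
f 9 10 3
f 10 1 11
f 10 11 3
f 11 1 12
f 11 12 3
f 12 1 13
f 12 13 3
f 13 1 14
f 13 14 3
f 14 1 15
f 14 15 3
f 15 1 16
f 15 16 3
f 16 1 17
f 16 17 3
f 17 1 18
f 17 18 3
f 18 1 2
f 18 2 3
f 20 19 22
f 20 22 21
f 22 19 23
f 22 23 21
f 23 19 24
f 23 24 21
f 24 19 25
f 24 25 21
f 25 19 26
f 25 26 21
f 26 19 27
f 26 27 21
f 27 19 28
f 27 28 21
f 28 19 29
f 28 29 21
f 29 19 30
f 29 30 21
f 30 19 31
f 30 31 21
f 31 19 32
f 31 32 21
f 32 19 33
f 32 33 21
f 33 19 34
f 33 34 21
f 34 19 20
f 34 20 21
f 36 35 39
f 36 39 37
f 37 39 40
f 37 40 38
f 39 35 41
f 39 41 40
f 40 41 42
f 40 42 38
f 41 35 43
f 41 43 42
f 42 43 44
f 42 44 38
f 43 35 45
f 43 45 44
f 44 45 46
f 44 46 38
f 45 35 47
f 45 47 46
f 46 47 48
f 46 48 38
f 47 35 49
f 47 49 48
f 48 49 50
f 48 50 38
f 49 35 51
f 49 51 50
f 50 51 52
f 50 52 38
f 51 35 53
f 51 53 52
f 52 53 54
f 52 54 38
f 53 35 55
f 53 55 54
f 54 55 56
f 54 56 38
f 55 35 36
f 55 36 56
f 56 36 37
f 56 37 38
f 58 57 61
f 58 61 59
f 59 61 62
f 59 62 60
f 61 57 63
f 61 63 62
f 62 63 64
f 62 64 60
f 63 57 65
f 63 65 64
f 64 65 66
f 64 66 60
f 65 57 67
f 65 67 66
f 66 67 68
f 66 68 60
f 67 57 69
f 67 69 68
f 68 69 70
f 68 70 60
f 69 57 71
f 69 71 70
f 70 71 72
f 70 72 60
f 71 57 73
f 71 73 72
f 72 73 74
f 72 74 60
f 73 57 75
f 73 75 74
f 74 75 76
f 74 76 60
f 75 57 77
f 75 77 76
f 76 77 78
f 76 78 60
f 77 57 79
f 77 79 78
f 78 79 80
f 78 80 60
f 79 57 81
f 79 81 80
f 80 81 82
f 80 82 60
f 81 57 83
f 81 83 82
f 82 83 84
f 82 84 60
f 83 57 85
f 83 85 84
f 84 85 86
f 84 86 60
f 85 57 87
f 85 87 86
f 86 87 88
f 86 88 60
f 87 57 89
f 87 89 88
f 88 89 90
f 88 90 60
f 89 57 58
f 89 58 90
f 90 58 59
f 90 59 60
f 92 94 91
f 95 92 91
f 91 94 93
f 93 95 91
f 92 98 94
f 96 92 95
f 96 98 92
f 94 98 93
f 97 95 93
f 93 98 97
f 97 96 95
f 98 96 97

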